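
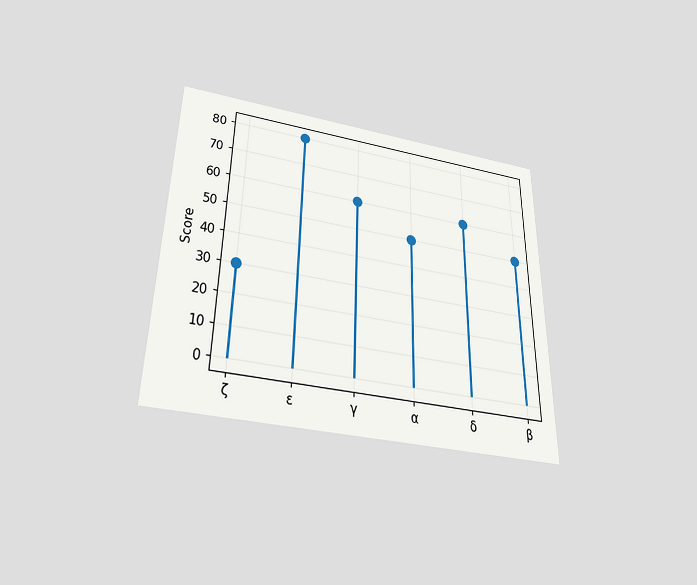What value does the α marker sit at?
The chart is viewed slightly from below. The α marker sits at 50.

50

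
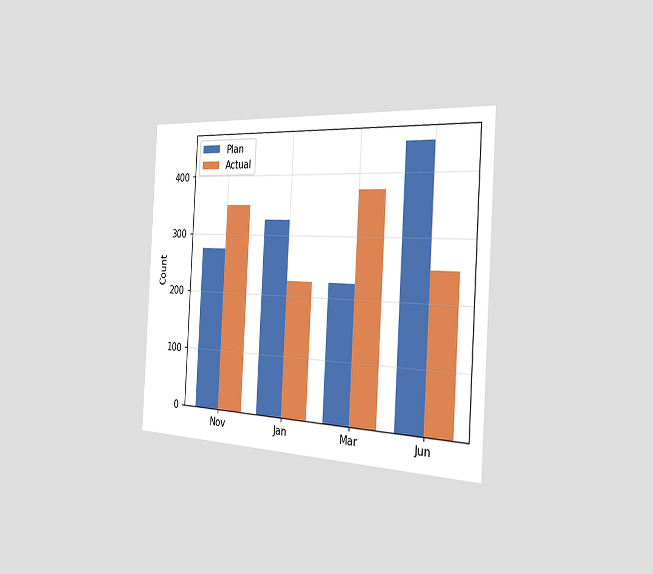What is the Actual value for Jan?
The chart is tilted about 3° clockwise and viewed slightly from the right. The Actual bar at Jan reaches 225 on the y-axis.

225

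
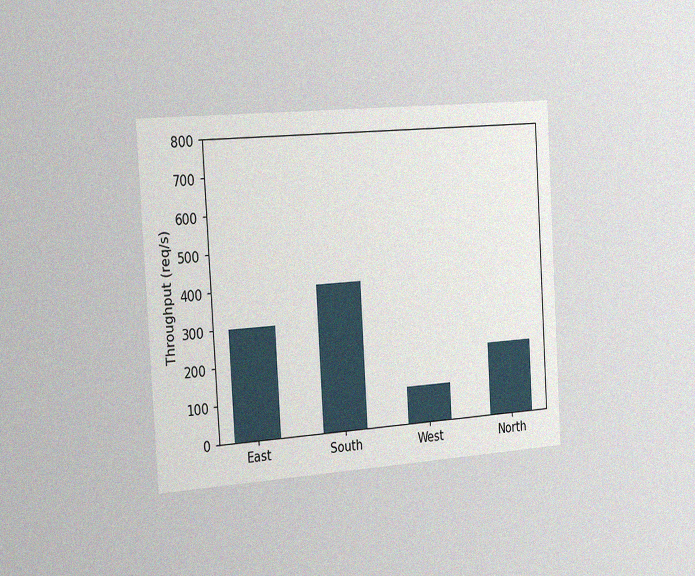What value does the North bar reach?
200req/s

The chart is tilted about 3° counter-clockwise and viewed slightly from the left, with some photo noise. Reading along the chart's y-axis, the North bar reaches 200req/s.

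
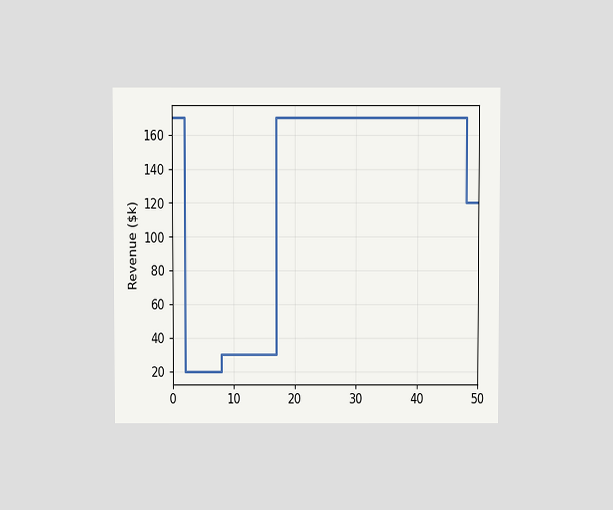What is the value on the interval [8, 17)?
$30k

The chart is viewed slightly from above. On [8, 17) the step sits at $30k.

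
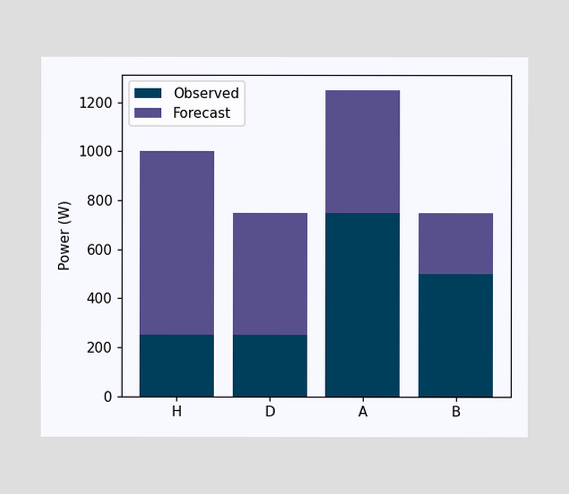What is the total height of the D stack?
The D stack's top reaches 750W on the y-axis.

750W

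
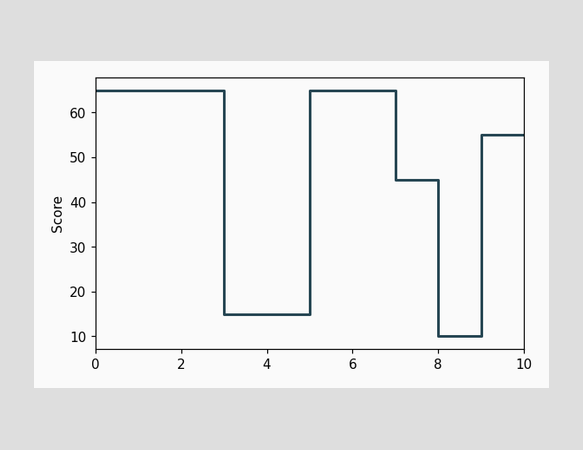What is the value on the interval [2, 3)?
On [2, 3) the step sits at 65.

65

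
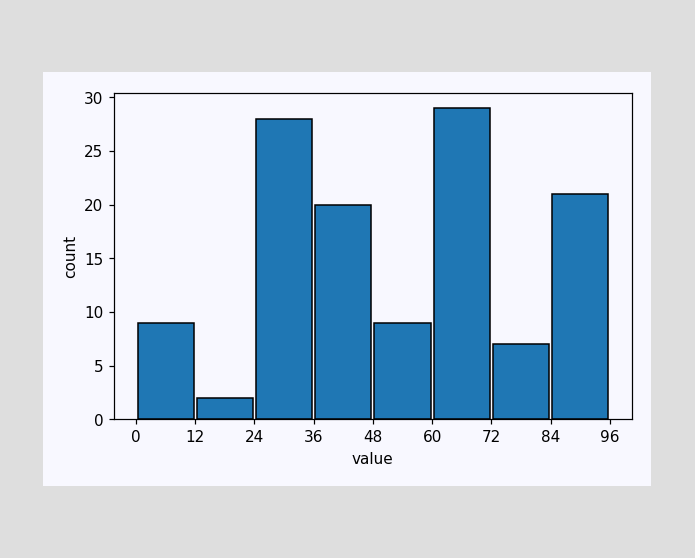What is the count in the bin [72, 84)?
The [72, 84) bin has height 7.

7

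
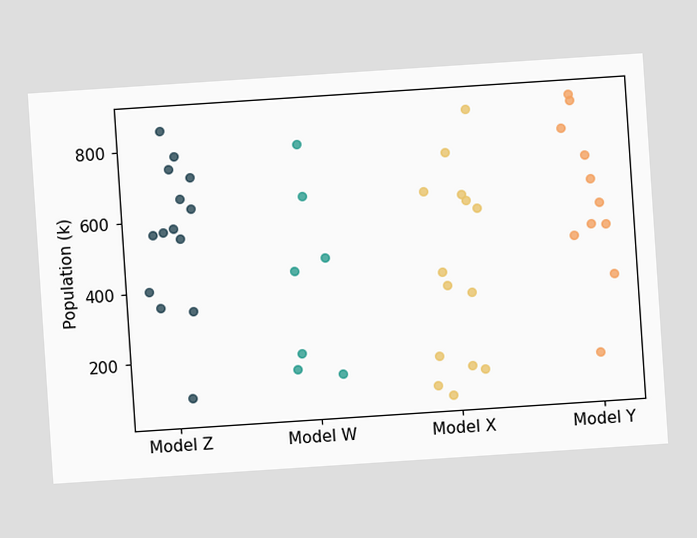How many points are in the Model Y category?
11

The chart is tilted about 4° counter-clockwise. Counting the markers in the Model Y column gives 11.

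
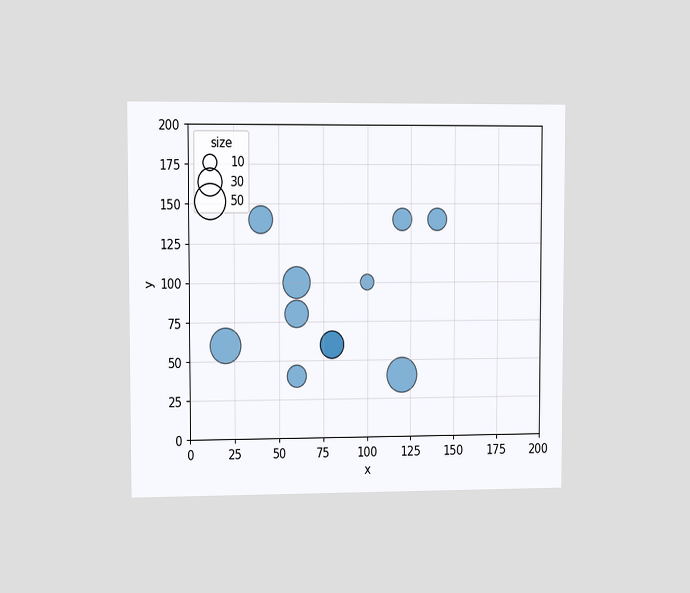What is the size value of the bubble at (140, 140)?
20

The chart is viewed slightly from the left. Matching the bubble at (140, 140) against the size legend gives 20.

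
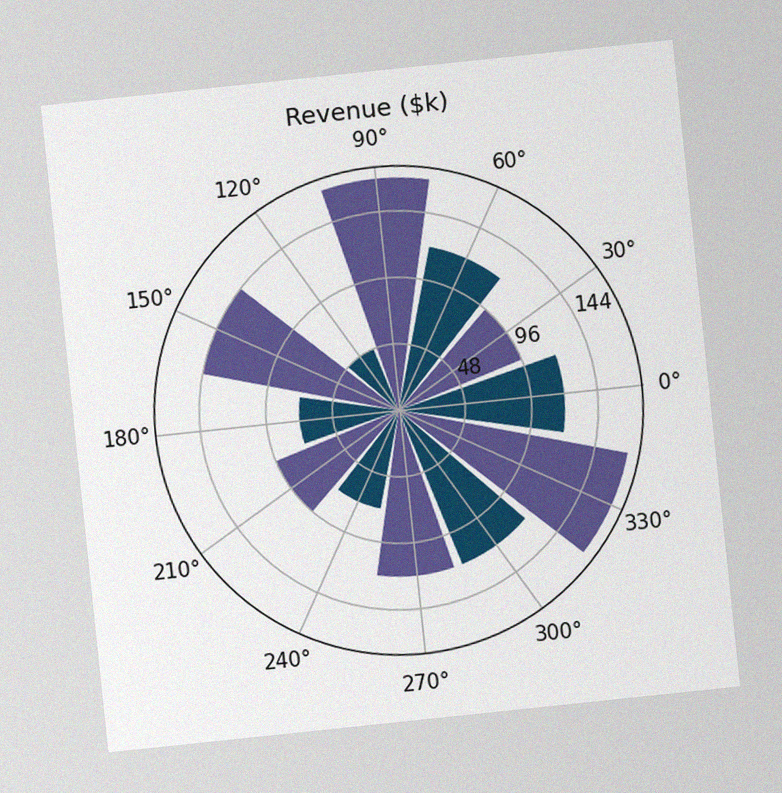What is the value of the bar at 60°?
The chart is tilted about 6° counter-clockwise, with some photo noise. The bar at 60° reaches $120k on the radial axis.

$120k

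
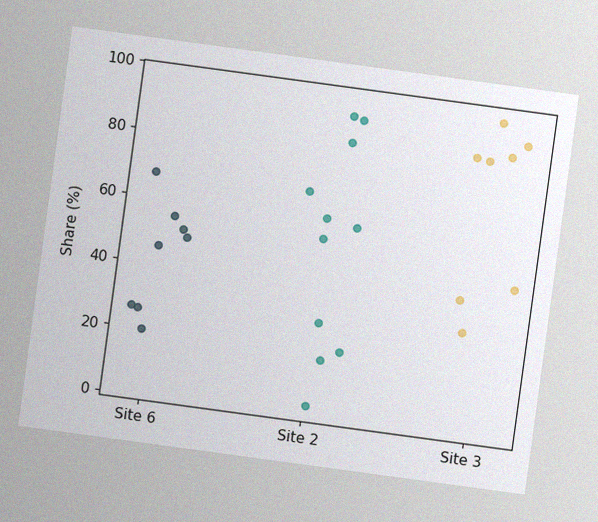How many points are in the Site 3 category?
8

The chart is tilted about 8° clockwise, with some photo noise. Counting the markers in the Site 3 column gives 8.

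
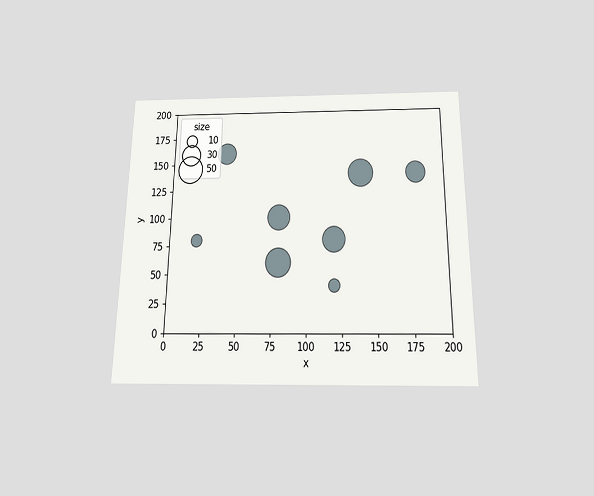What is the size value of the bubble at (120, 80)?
40

The chart is viewed slightly from below. Matching the bubble at (120, 80) against the size legend gives 40.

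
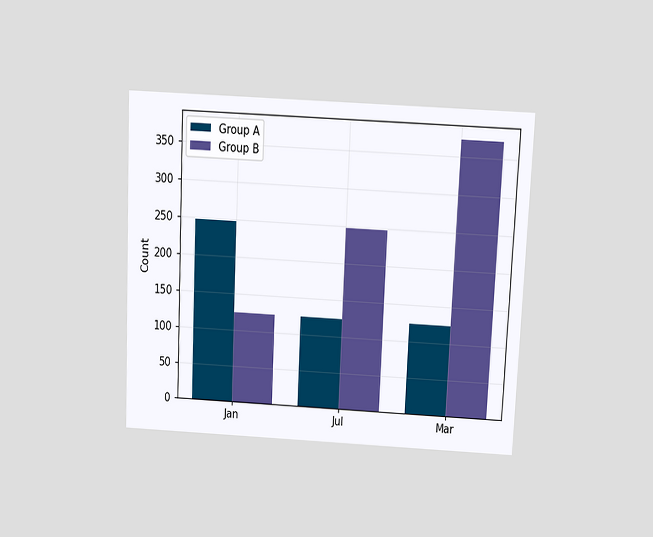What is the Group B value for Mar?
372

The chart is tilted about 3° clockwise and viewed slightly from above. The Group B bar at Mar reaches 372 on the y-axis.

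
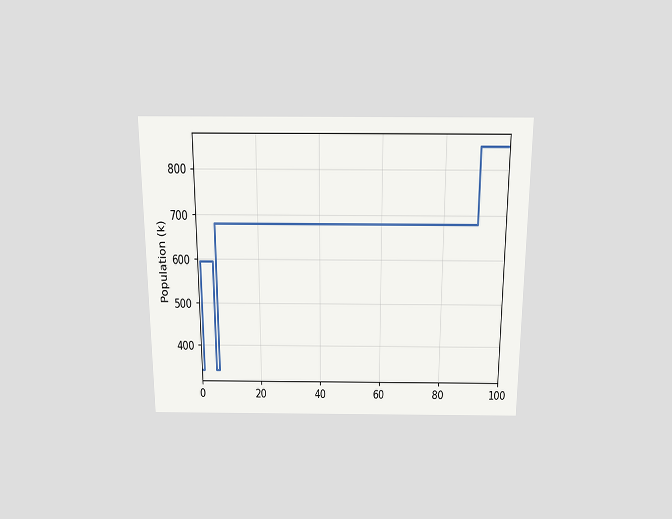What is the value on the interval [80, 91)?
The chart is viewed slightly from above. On [80, 91) the step sits at 680k.

680k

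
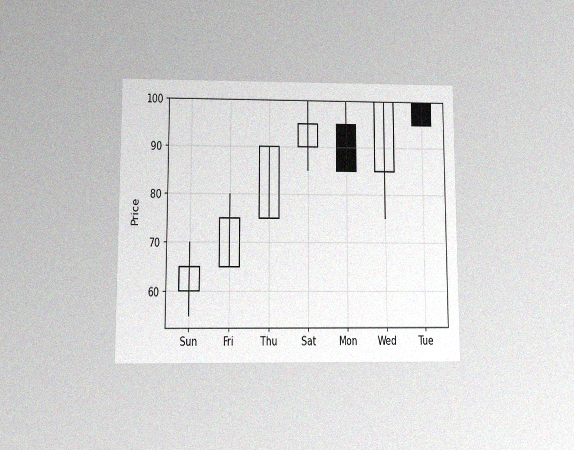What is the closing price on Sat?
The chart is viewed at a slight angle, with some photo noise. The Sat candle closes at 95.

95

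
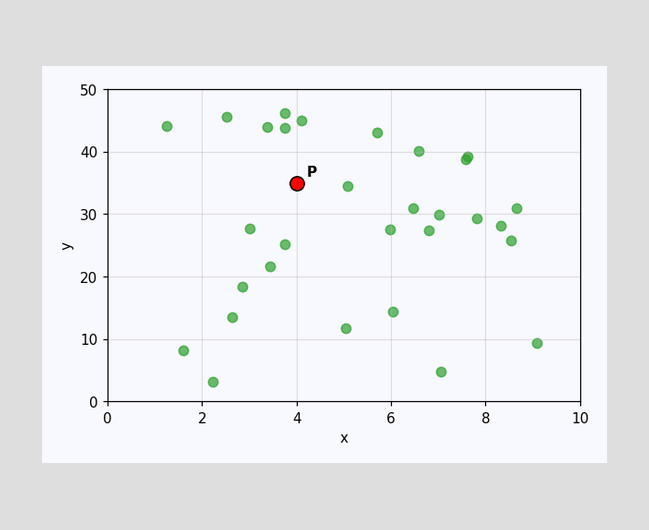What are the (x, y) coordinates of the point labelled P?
(4, 35)

Following the gridlines from P to each axis, P sits at (4, 35).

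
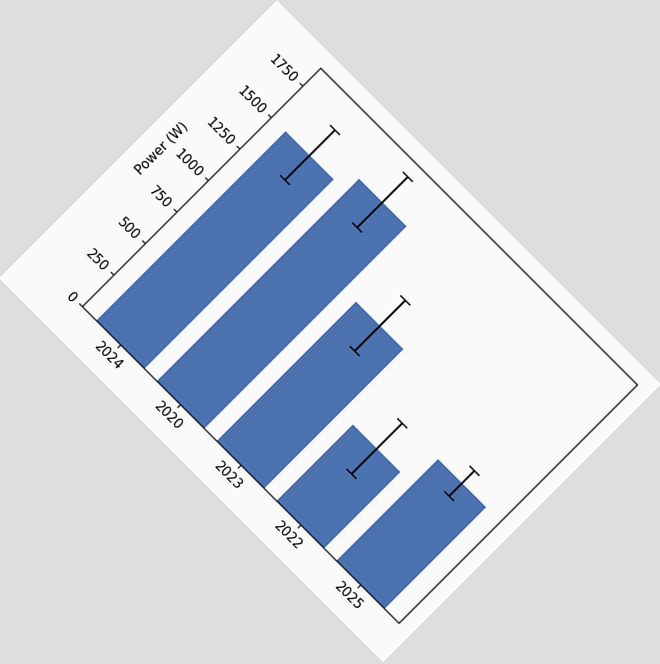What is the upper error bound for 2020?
1800W

The chart is tilted about 45° clockwise. The 2020 bar's upper whisker reaches 1800W.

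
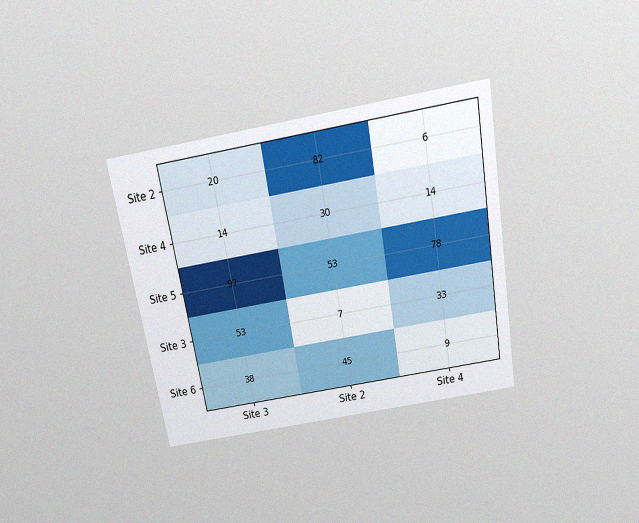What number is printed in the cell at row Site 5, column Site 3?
The chart is tilted about 10° counter-clockwise and viewed slightly from above, with some photo noise. The (Site 5, Site 3) cell reads 97.

97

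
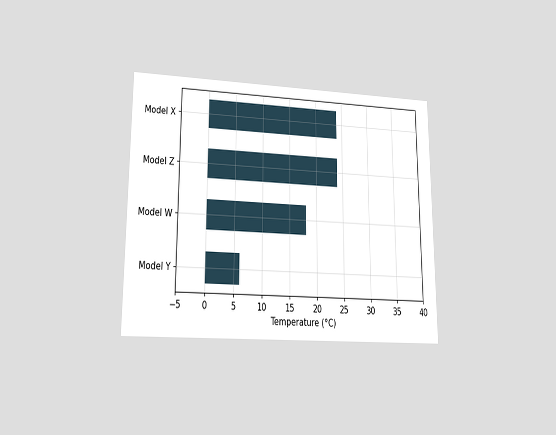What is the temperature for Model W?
The chart is viewed at a slight angle. Reading along the chart's x-axis, the Model W bar reaches 18°C.

18°C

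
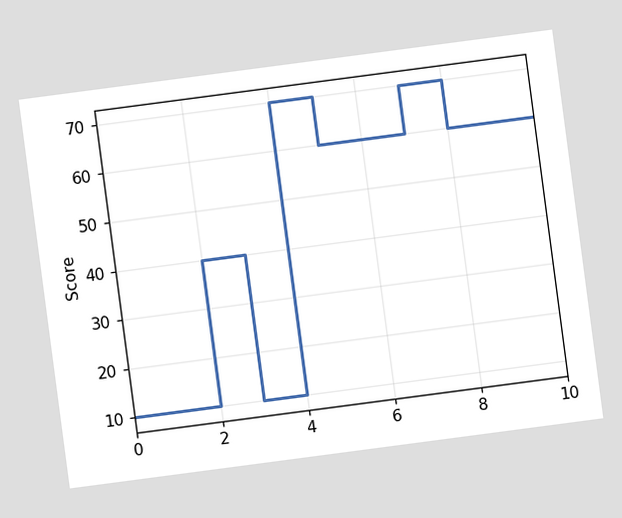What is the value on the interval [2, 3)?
40

The chart is tilted about 7° counter-clockwise. On [2, 3) the step sits at 40.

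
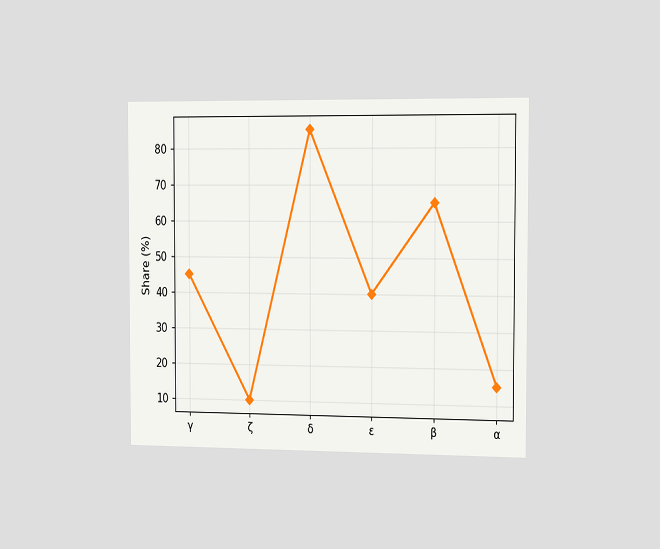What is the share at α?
The chart is viewed slightly from the right. At α, the line is at 15%.

15%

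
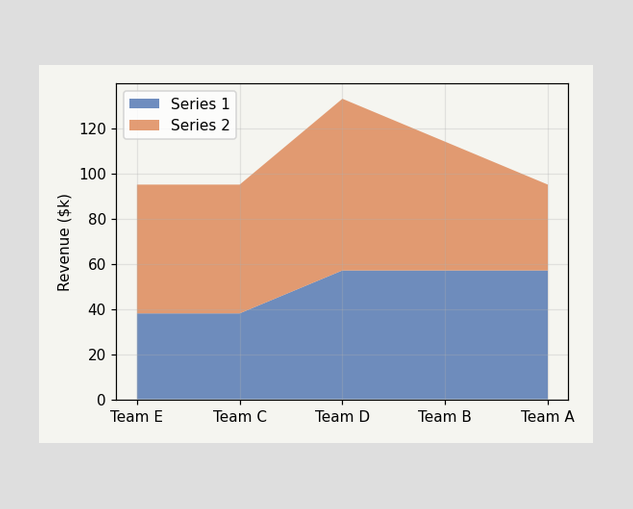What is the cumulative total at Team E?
$95k

The stacked total at Team E reaches $95k.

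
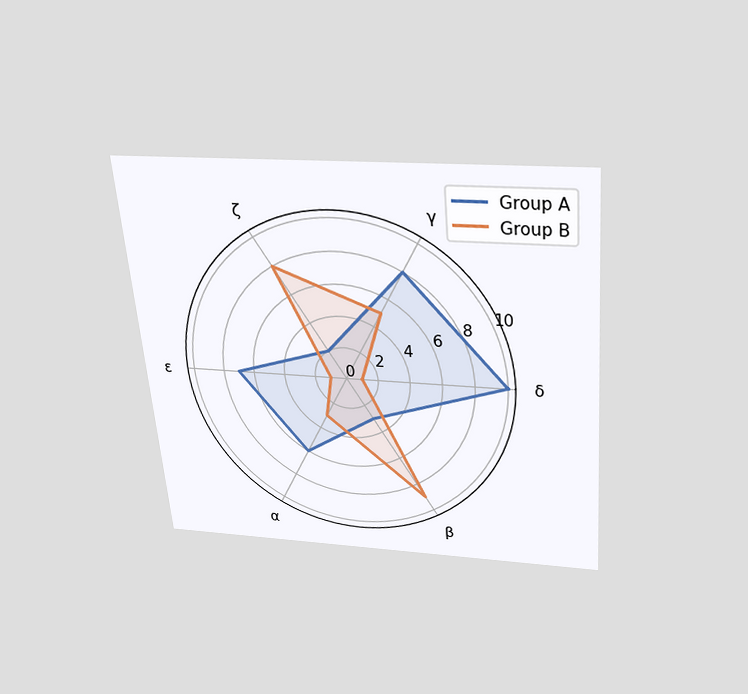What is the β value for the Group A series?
3

The chart is tilted about 5° counter-clockwise and viewed slightly from above. On the β axis, Group A reaches 3.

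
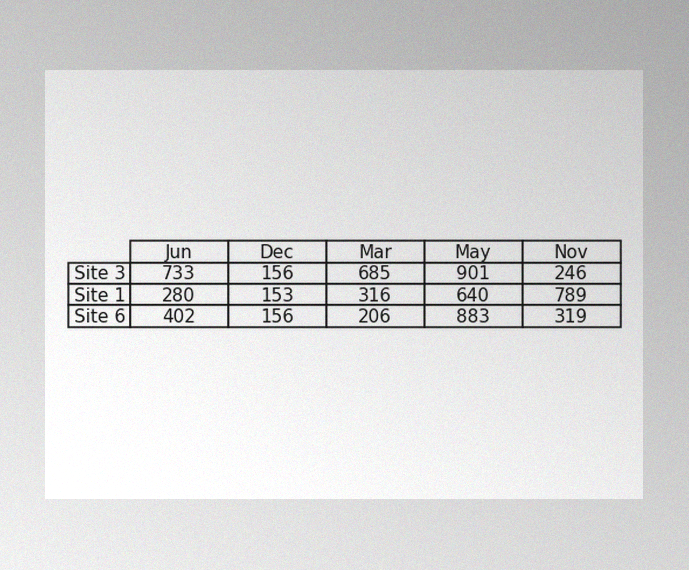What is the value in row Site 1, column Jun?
280

The image has some photo noise and uneven lighting. The (Site 1, Jun) cell reads 280.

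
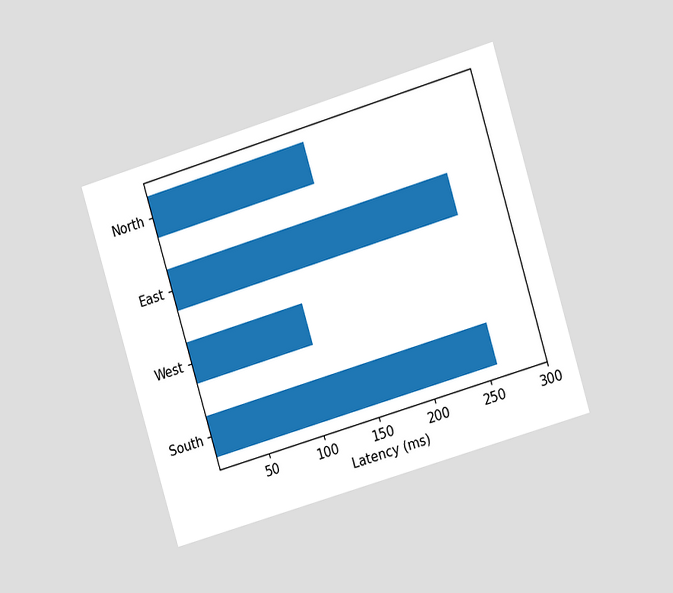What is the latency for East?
259ms

The chart is tilted about 17° counter-clockwise and viewed slightly from the right. Reading along the chart's x-axis, the East bar reaches 259ms.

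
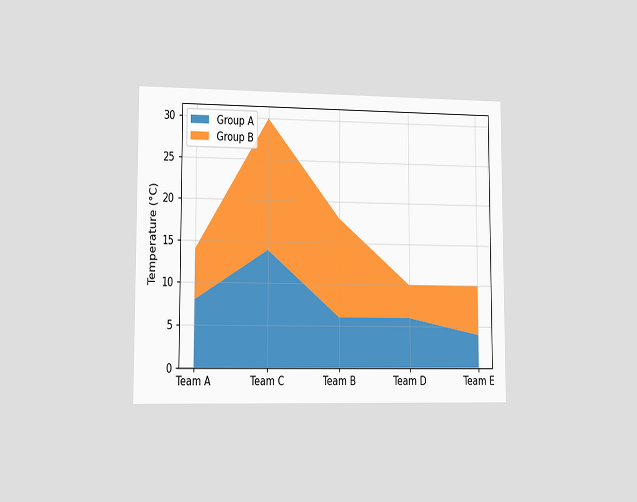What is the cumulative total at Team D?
10°C

The chart is viewed slightly from the left. The stacked total at Team D reaches 10°C.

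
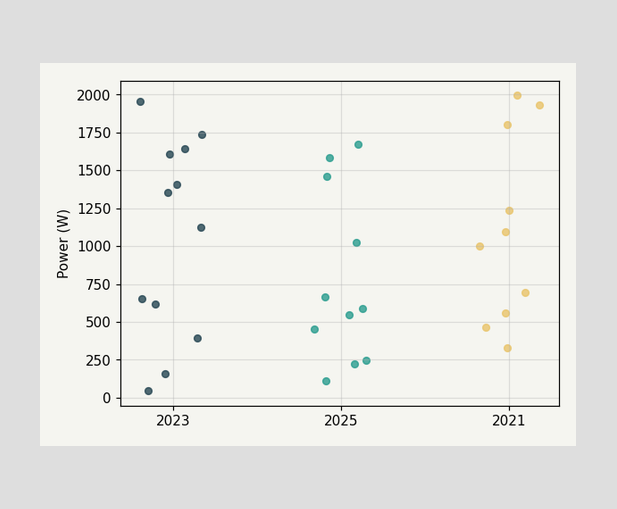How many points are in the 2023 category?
Counting the markers in the 2023 column gives 12.

12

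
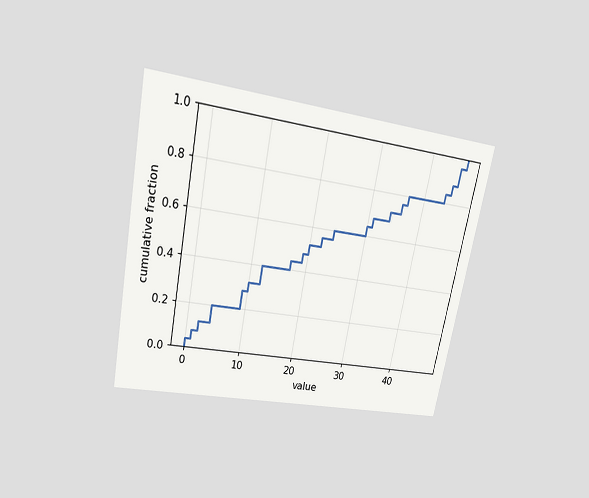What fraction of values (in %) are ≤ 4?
The chart is tilted about 11° clockwise and viewed slightly from above. At x=4 the ECDF step is at 20%.

20%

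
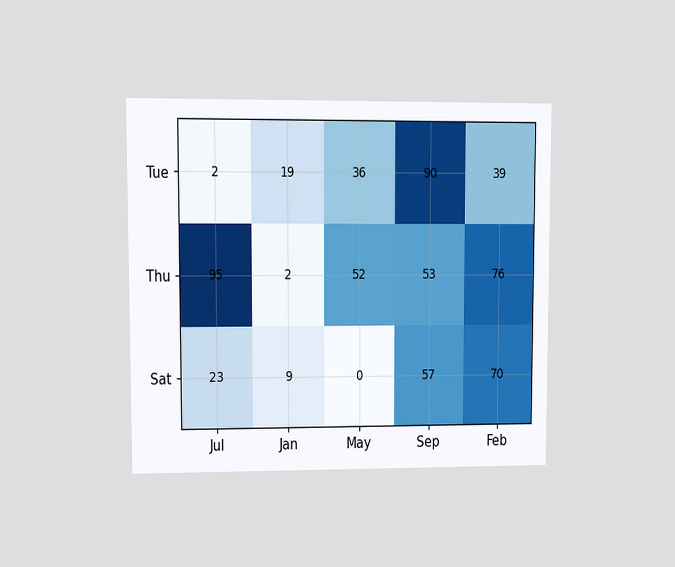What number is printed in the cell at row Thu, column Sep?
The chart is viewed at a slight angle. The (Thu, Sep) cell reads 53.

53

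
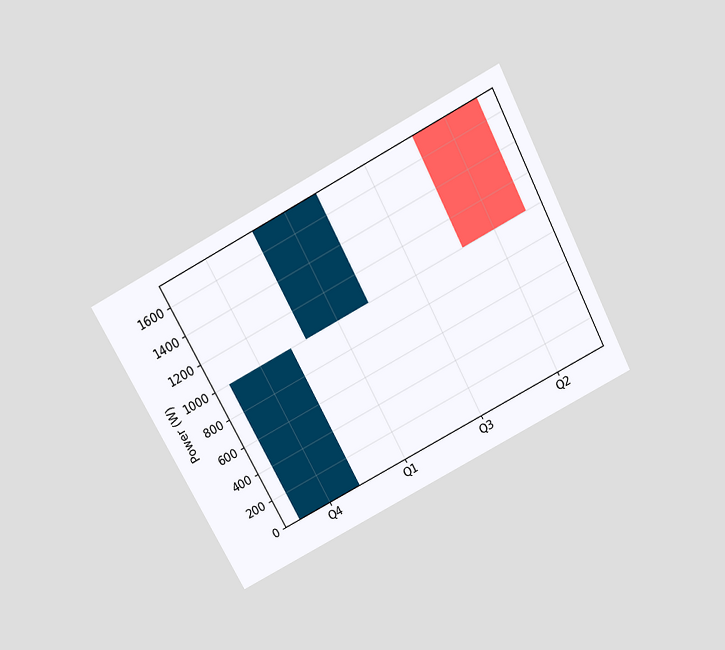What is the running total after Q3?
1750W

The chart is tilted about 28° counter-clockwise and viewed slightly from above. After Q3 the running total reaches 1750W.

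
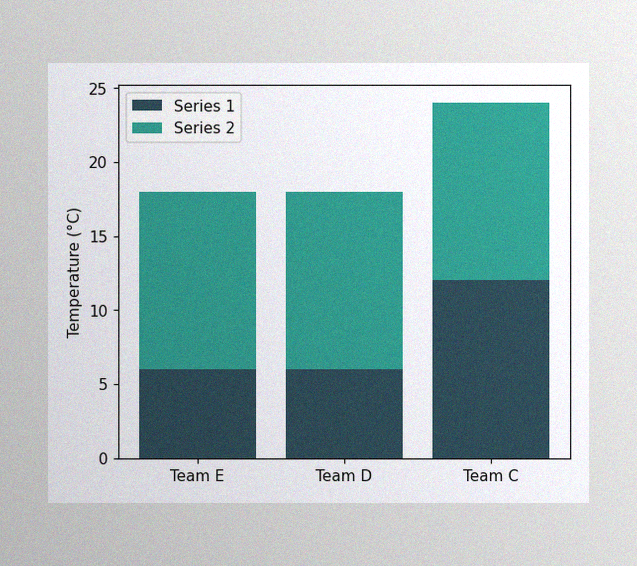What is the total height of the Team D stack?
The image has some photo noise and uneven lighting. The Team D stack's top reaches 18°C on the y-axis.

18°C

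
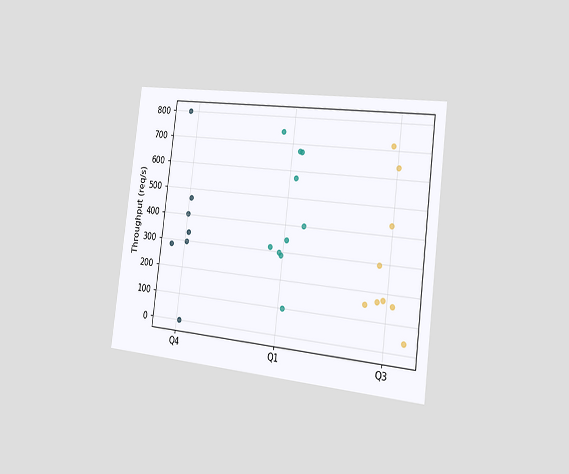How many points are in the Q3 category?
The chart is tilted about 7° clockwise and viewed slightly from the right. Counting the markers in the Q3 column gives 9.

9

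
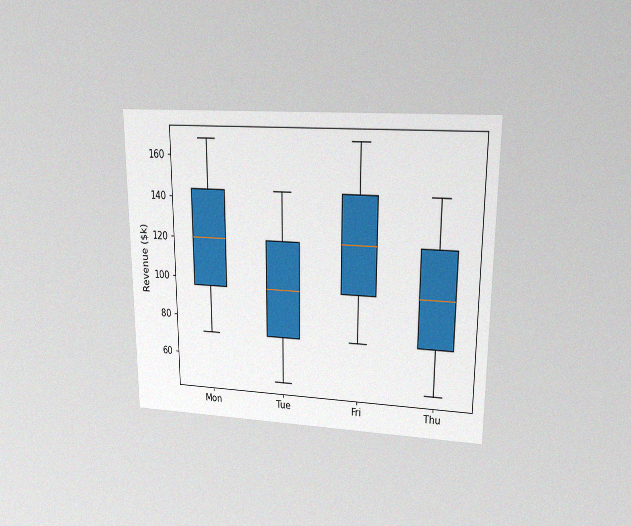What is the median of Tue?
The chart is viewed at a slight angle, with some photo noise. The median line in the Tue box sits at $96k.

$96k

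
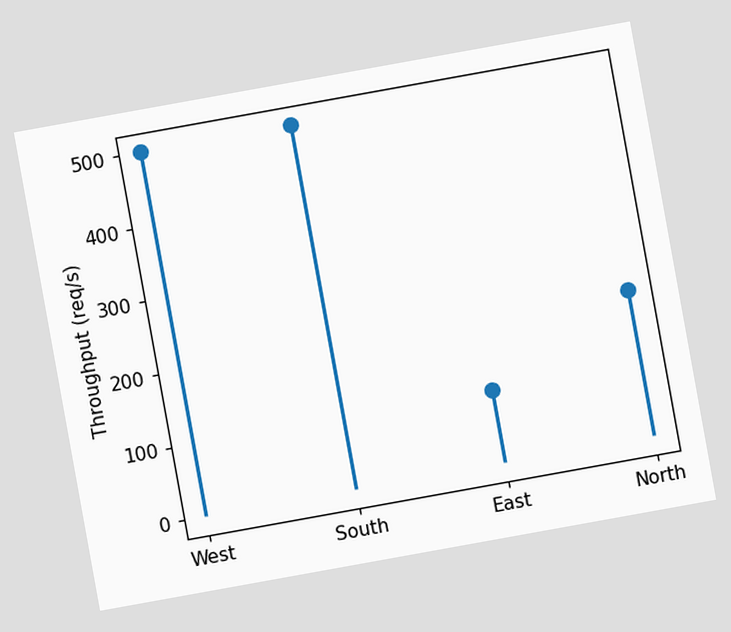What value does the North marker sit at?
200req/s

The chart is tilted about 10° counter-clockwise. The North marker sits at 200req/s.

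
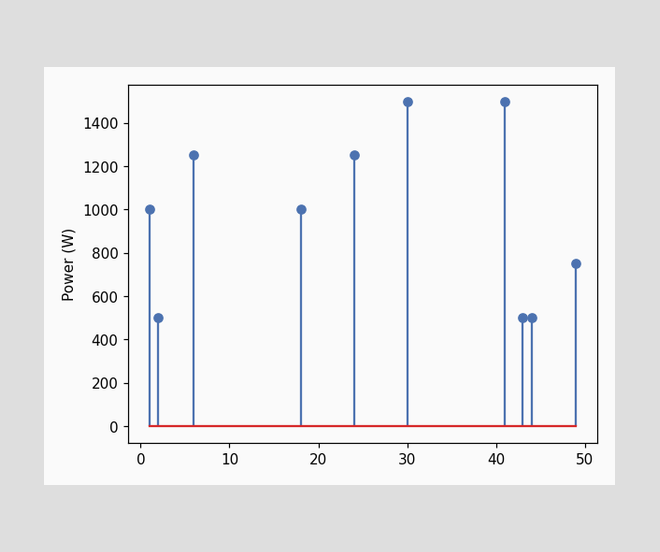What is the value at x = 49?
750W

The stem at x=49 reaches 750W.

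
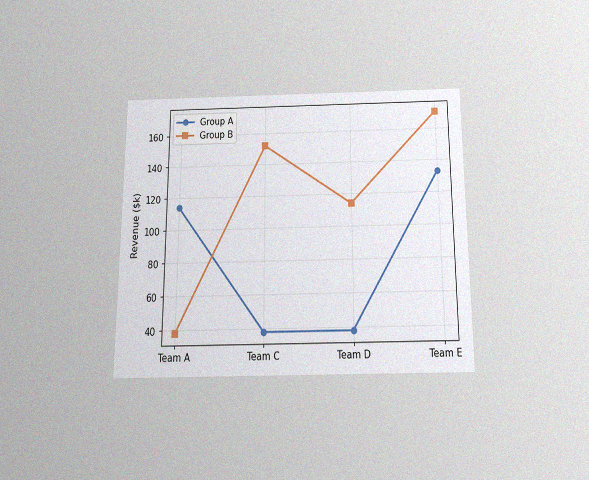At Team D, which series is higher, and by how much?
The chart is viewed slightly from below, with some photo noise. At Team D, Group B sits above the other line by $76k.

Group B, by $76k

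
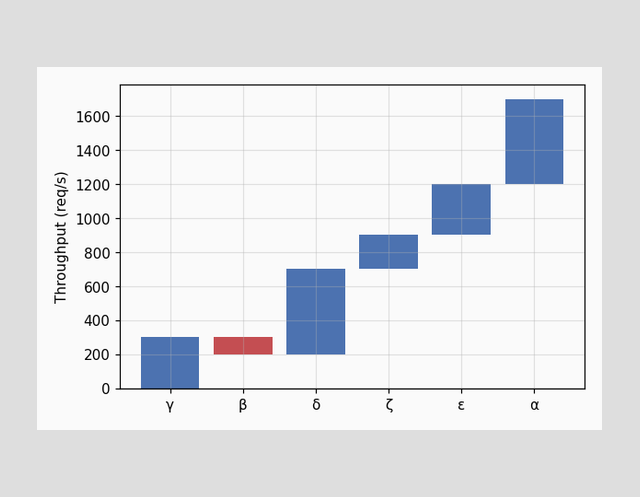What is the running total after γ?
300req/s

After γ the running total reaches 300req/s.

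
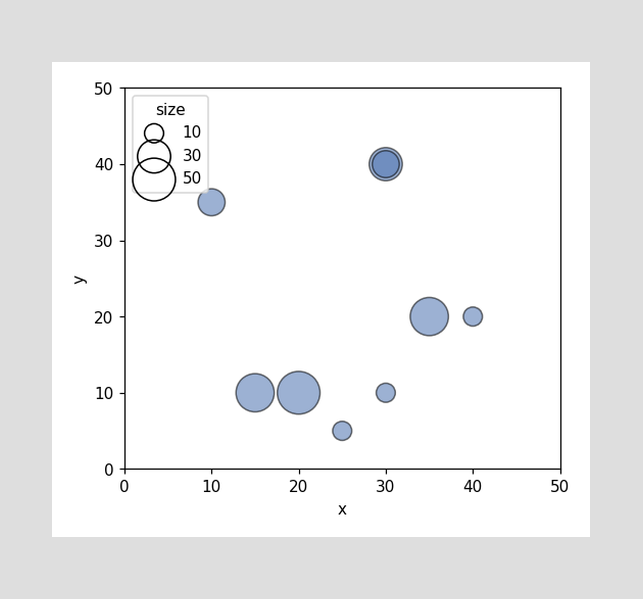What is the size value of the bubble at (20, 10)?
50

Matching the bubble at (20, 10) against the size legend gives 50.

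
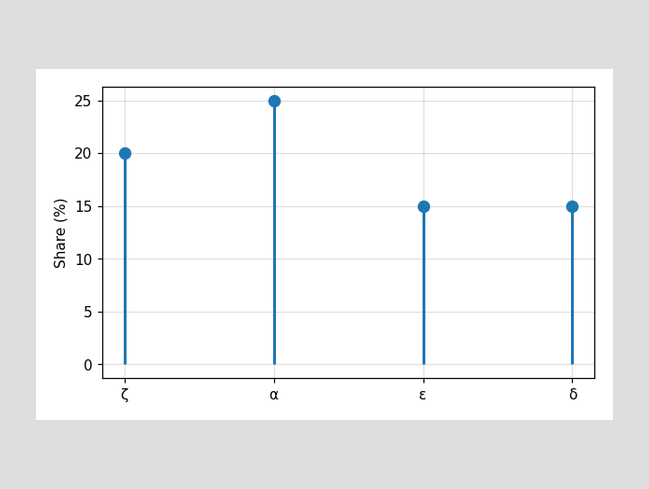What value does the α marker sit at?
25%

The α marker sits at 25%.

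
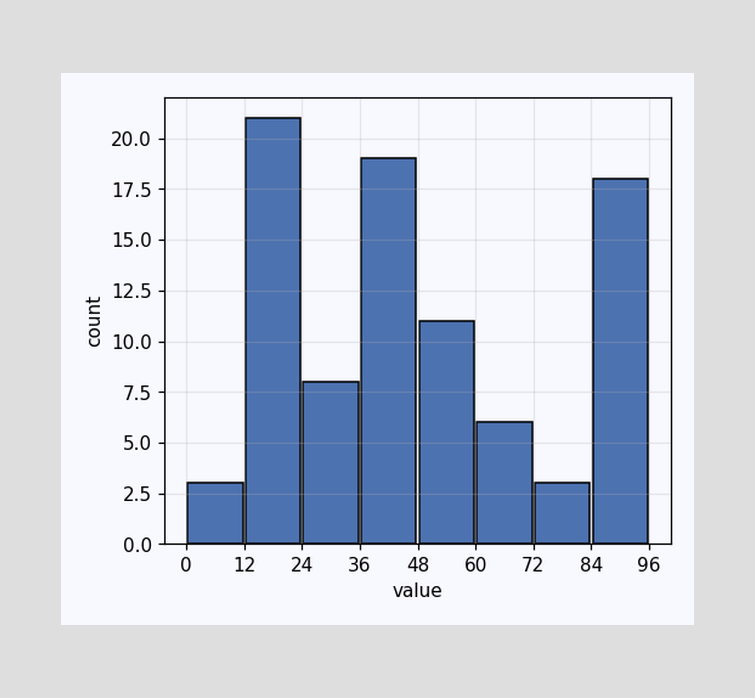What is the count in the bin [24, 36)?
The [24, 36) bin has height 8.

8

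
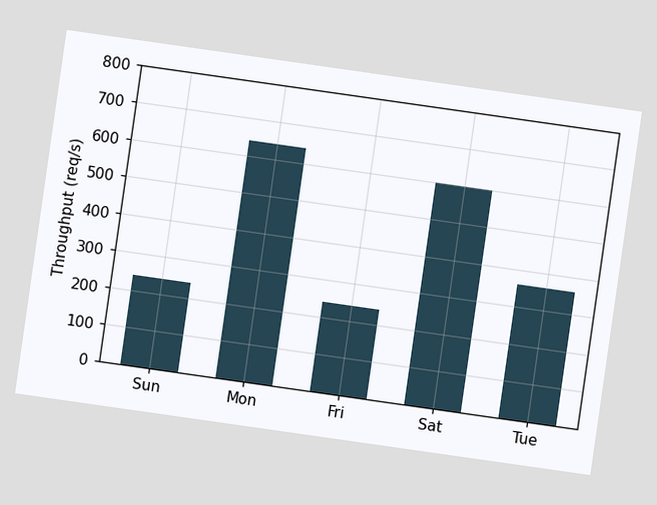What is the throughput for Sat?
600req/s

The chart is tilted about 8° clockwise. Reading along the chart's y-axis, the Sat bar reaches 600req/s.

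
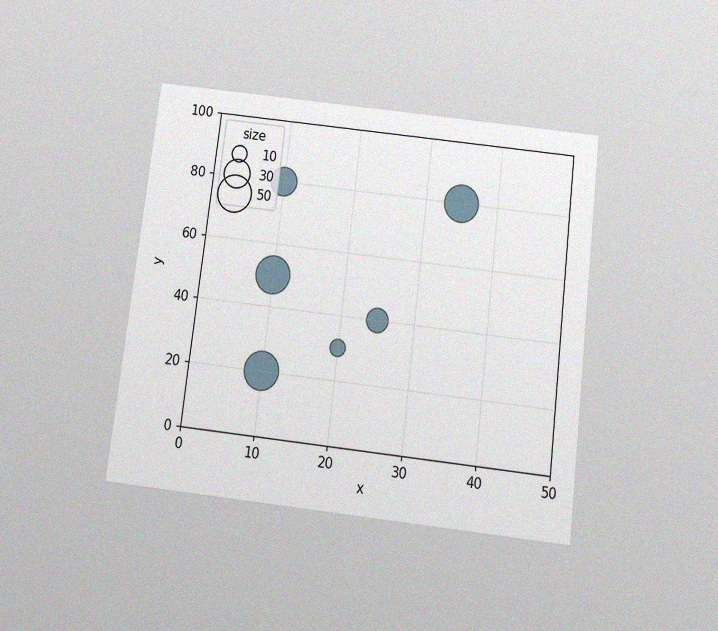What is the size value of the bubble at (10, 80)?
The chart is tilted about 7° clockwise and viewed slightly from below, with some photo noise. Matching the bubble at (10, 80) against the size legend gives 30.

30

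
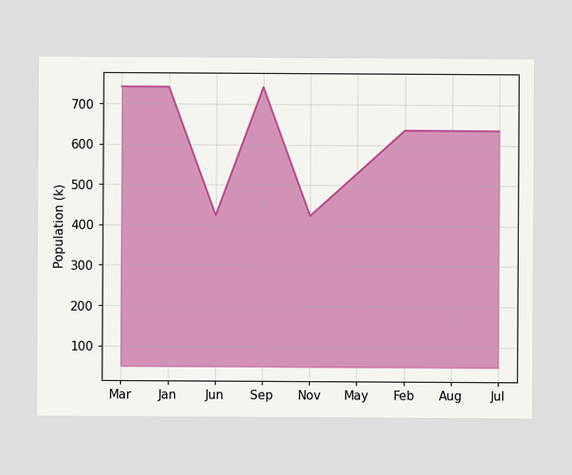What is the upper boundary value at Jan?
742k

At Jan the upper boundary is at 742k.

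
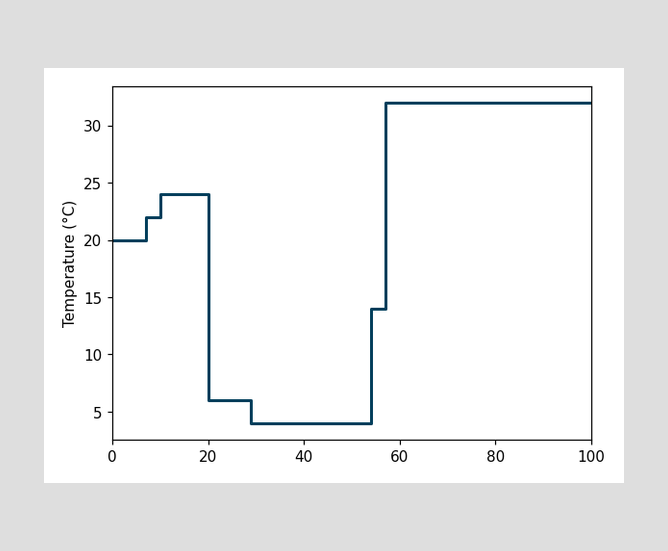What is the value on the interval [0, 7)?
20°C

On [0, 7) the step sits at 20°C.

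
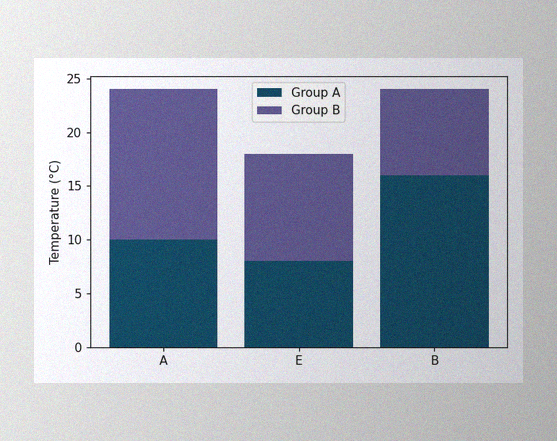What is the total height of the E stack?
The image has some photo noise and uneven lighting. The E stack's top reaches 18°C on the y-axis.

18°C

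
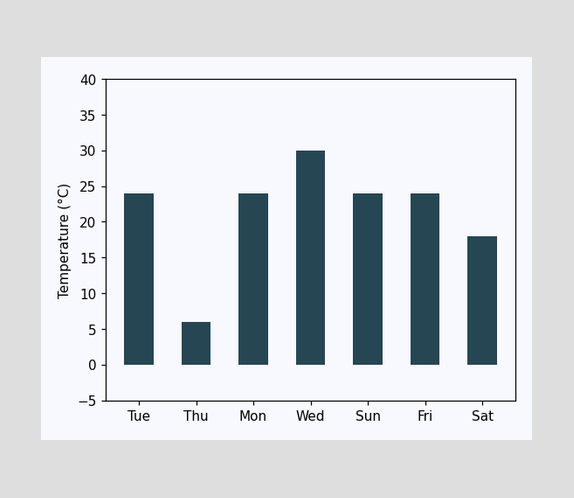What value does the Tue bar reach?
24°C

Reading along the chart's y-axis, the Tue bar reaches 24°C.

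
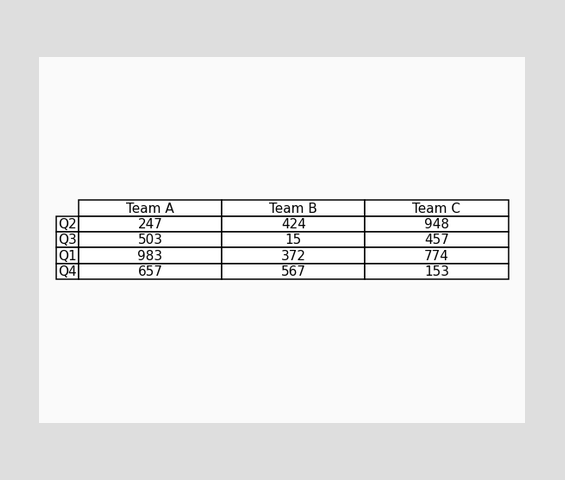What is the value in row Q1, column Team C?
The (Q1, Team C) cell reads 774.

774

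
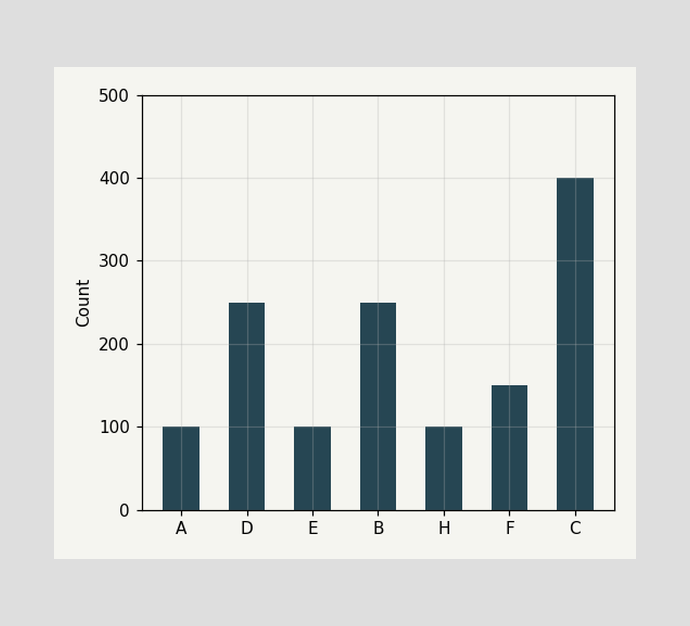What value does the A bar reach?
100

Reading along the chart's y-axis, the A bar reaches 100.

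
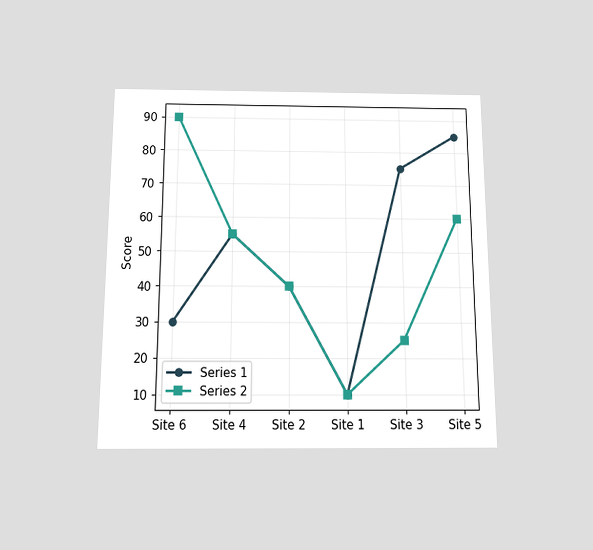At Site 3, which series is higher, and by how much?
The chart is viewed slightly from below. At Site 3, Series 1 sits above the other line by 50.

Series 1, by 50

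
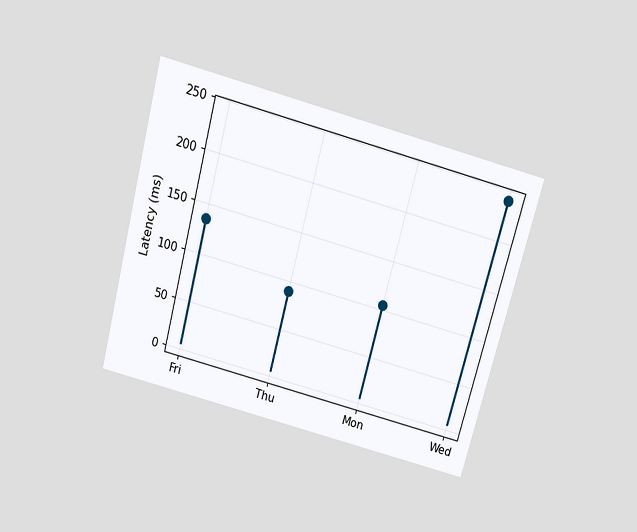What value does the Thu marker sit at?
90ms

The chart is tilted about 15° clockwise and viewed slightly from above. The Thu marker sits at 90ms.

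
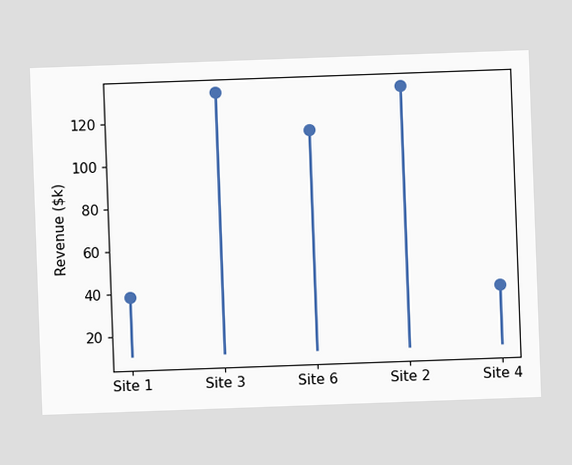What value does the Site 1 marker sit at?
The chart is tilted about 2° counter-clockwise. The Site 1 marker sits at $38k.

$38k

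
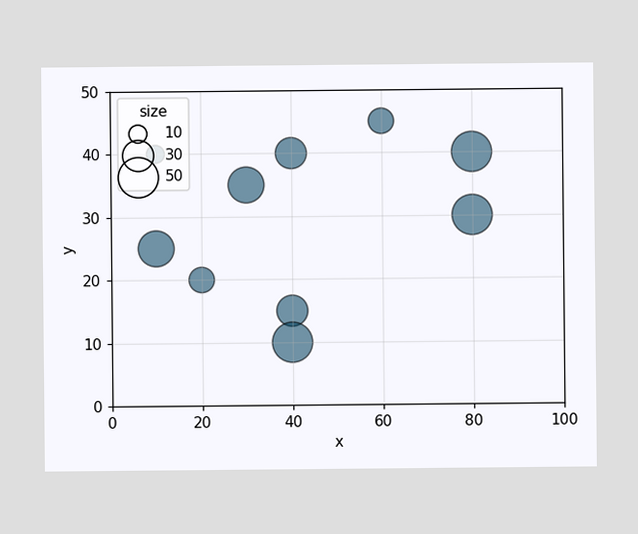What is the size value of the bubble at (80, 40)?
Matching the bubble at (80, 40) against the size legend gives 50.

50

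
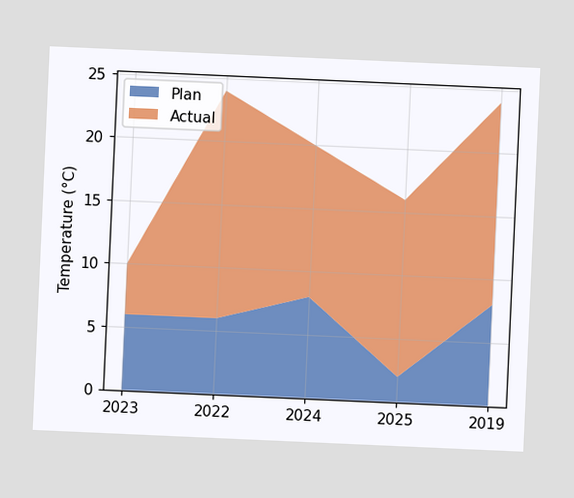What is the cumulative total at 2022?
24°C

The chart is tilted about 3° clockwise. The stacked total at 2022 reaches 24°C.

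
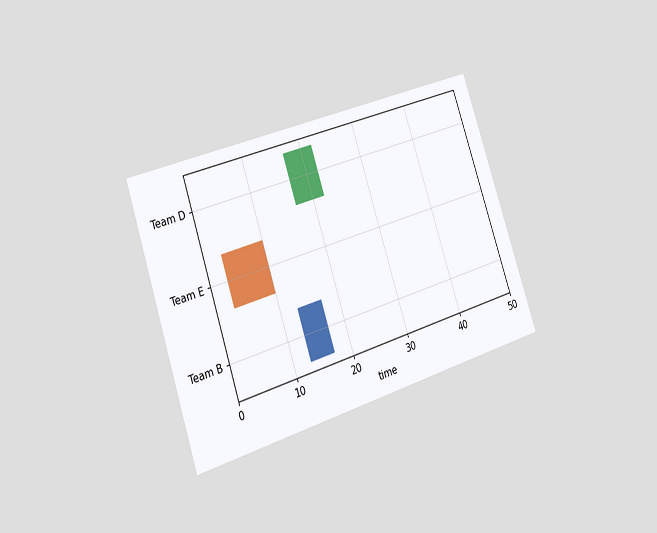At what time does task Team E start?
3

The chart is tilted about 19° counter-clockwise and viewed slightly from the left. The Team E bar begins at t=3.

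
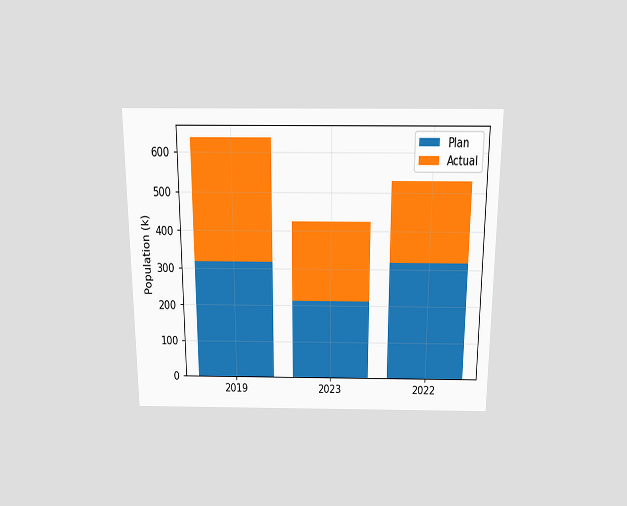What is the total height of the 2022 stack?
530k

The chart is viewed slightly from above. The 2022 stack's top reaches 530k on the y-axis.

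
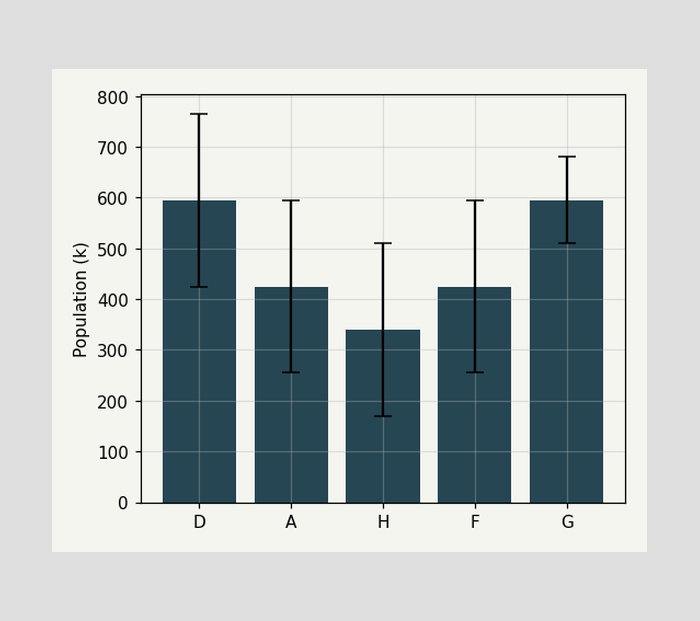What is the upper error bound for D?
765k

The D bar's upper whisker reaches 765k.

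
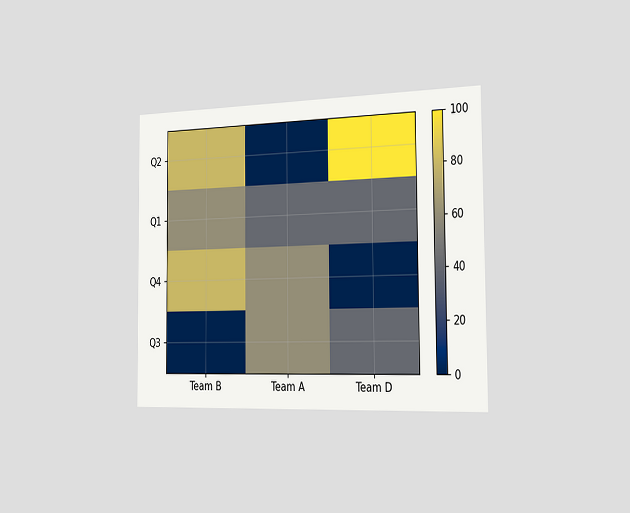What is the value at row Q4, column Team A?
60

The chart is viewed slightly from the right. Matching cell (Q4, Team A) against the colorbar gives 60.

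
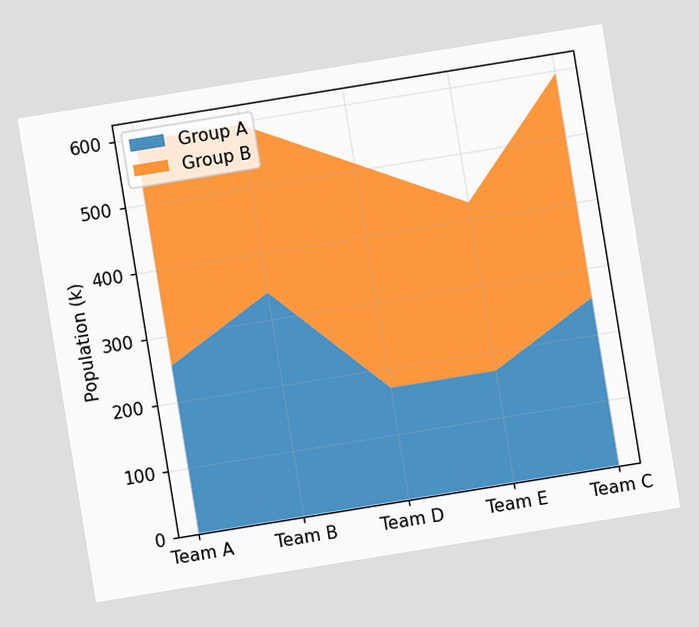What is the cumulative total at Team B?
The chart is tilted about 9° counter-clockwise. The stacked total at Team B reaches 595k.

595k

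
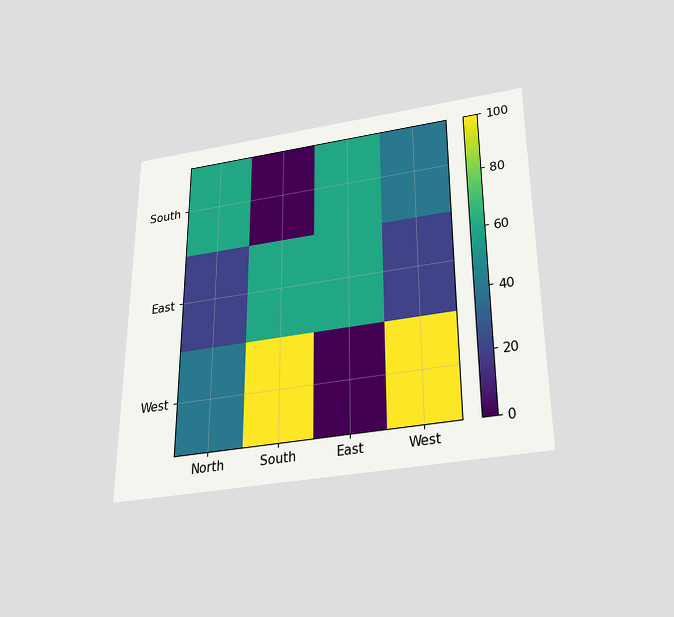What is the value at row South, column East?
60

The chart is viewed slightly from below. Matching cell (South, East) against the colorbar gives 60.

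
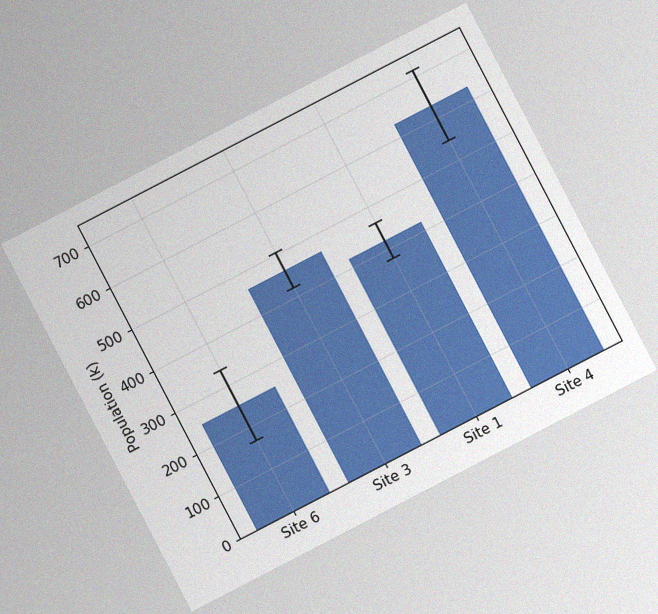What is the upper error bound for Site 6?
The chart is tilted about 27° counter-clockwise, with some photo noise. The Site 6 bar's upper whisker reaches 336k.

336k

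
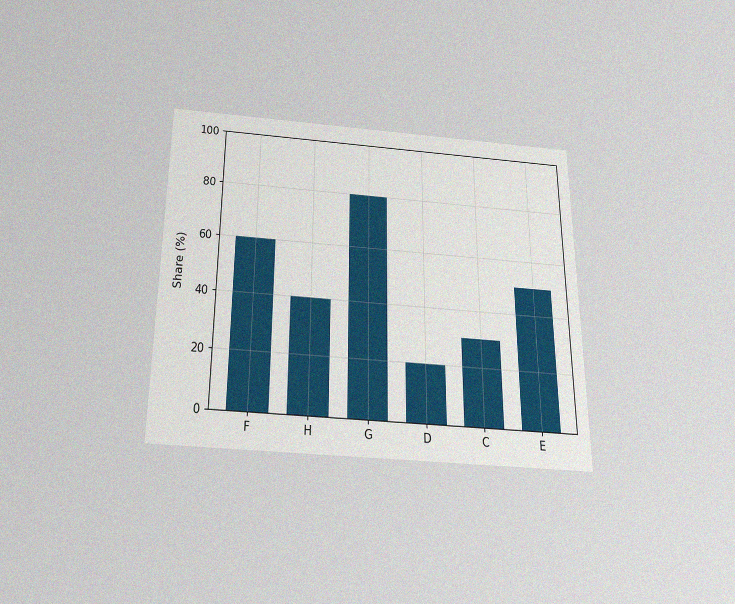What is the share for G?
80%

The chart is viewed slightly from below, with some photo noise. Reading along the chart's y-axis, the G bar reaches 80%.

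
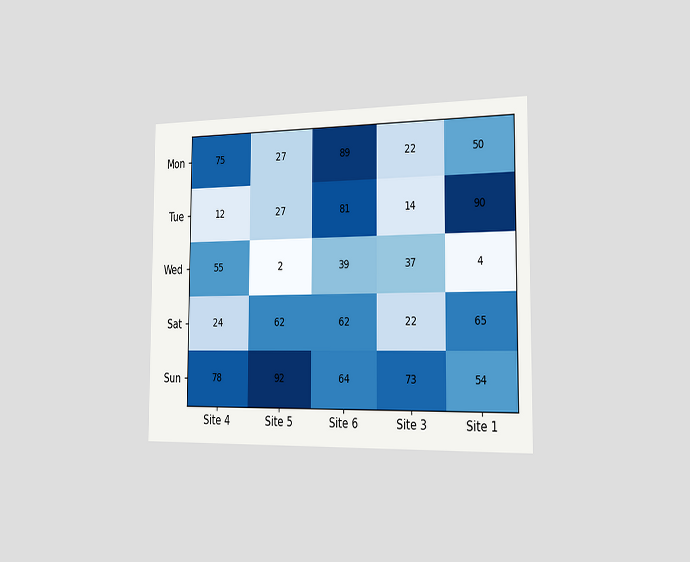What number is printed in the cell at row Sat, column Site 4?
24

The chart is viewed slightly from the right. The (Sat, Site 4) cell reads 24.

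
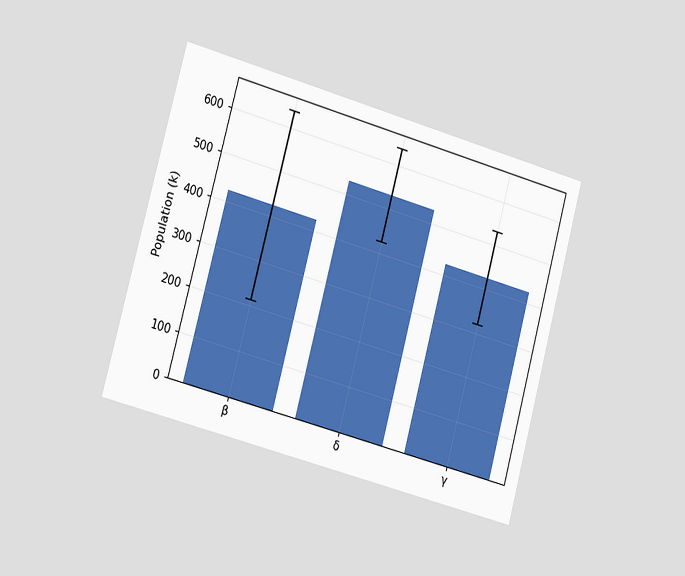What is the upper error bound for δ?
636k

The chart is tilted about 15° clockwise and viewed slightly from the left. The δ bar's upper whisker reaches 636k.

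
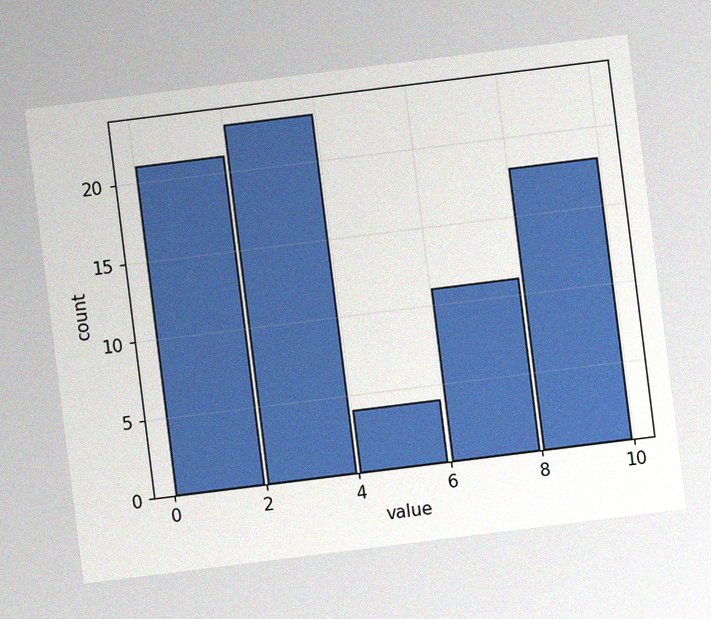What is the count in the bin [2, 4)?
The chart is tilted about 7° counter-clockwise, with some photo noise. The [2, 4) bin has height 23.

23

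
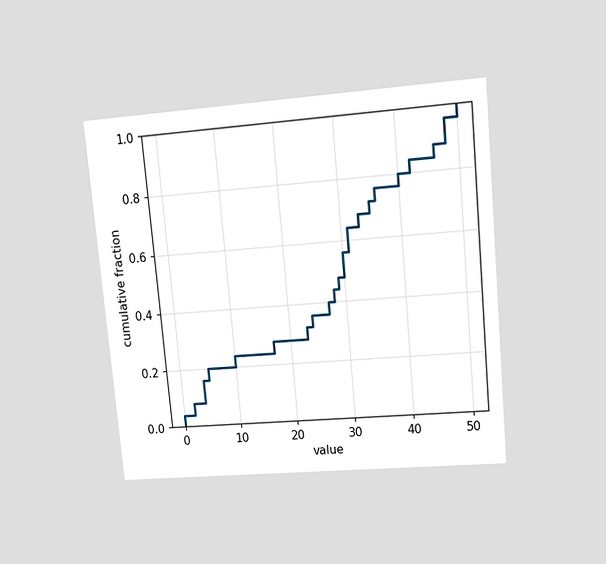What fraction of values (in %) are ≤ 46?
The chart is tilted about 5° counter-clockwise and viewed at a slight angle. At x=46 the ECDF step is at 88%.

88%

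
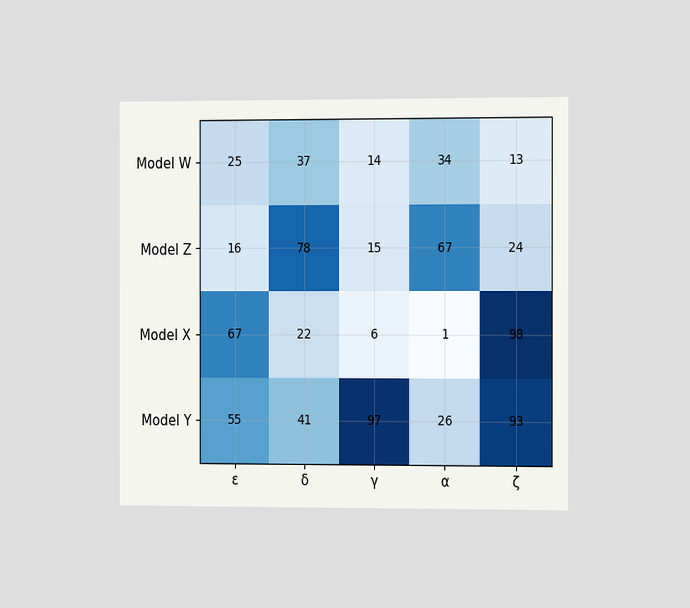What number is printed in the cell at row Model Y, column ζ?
The chart is viewed slightly from the right. The (Model Y, ζ) cell reads 93.

93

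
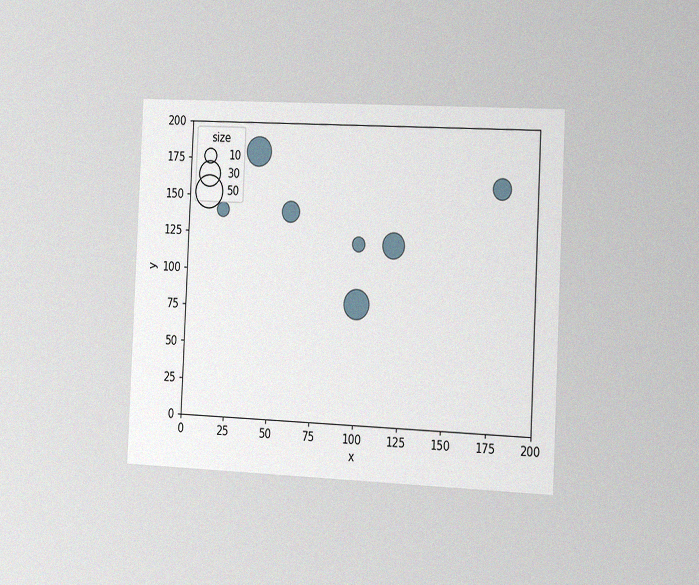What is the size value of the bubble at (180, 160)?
20

The chart is tilted about 3° clockwise and viewed slightly from the right, with some photo noise. Matching the bubble at (180, 160) against the size legend gives 20.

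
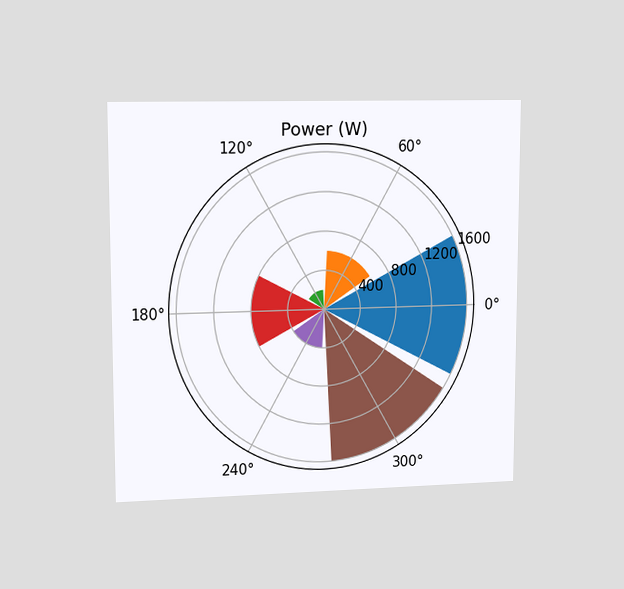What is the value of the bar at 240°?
The chart is viewed at a slight angle. The bar at 240° reaches 400W on the radial axis.

400W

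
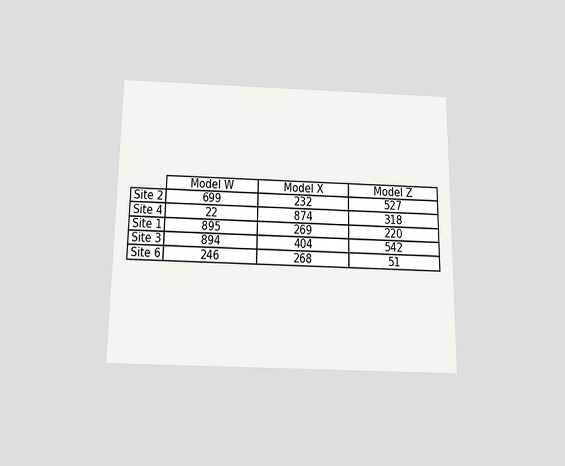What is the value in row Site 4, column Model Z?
318

The chart is viewed slightly from below. The (Site 4, Model Z) cell reads 318.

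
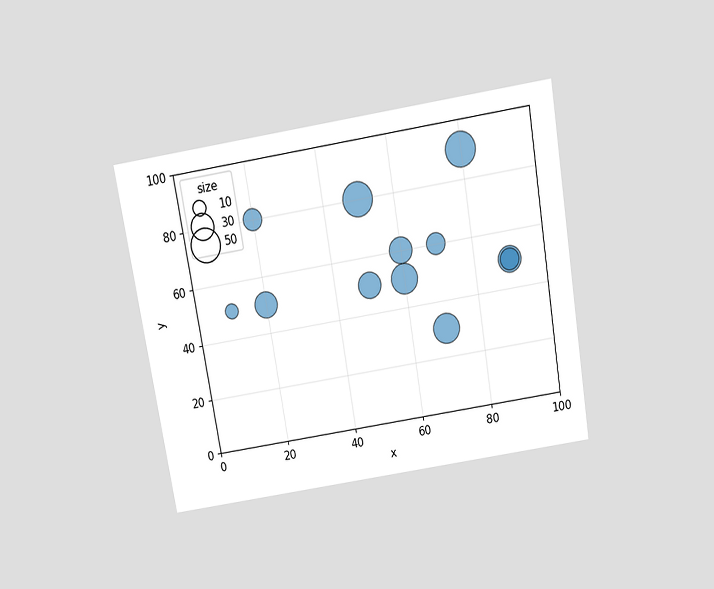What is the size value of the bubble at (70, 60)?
20

The chart is tilted about 10° counter-clockwise and viewed slightly from above. Matching the bubble at (70, 60) against the size legend gives 20.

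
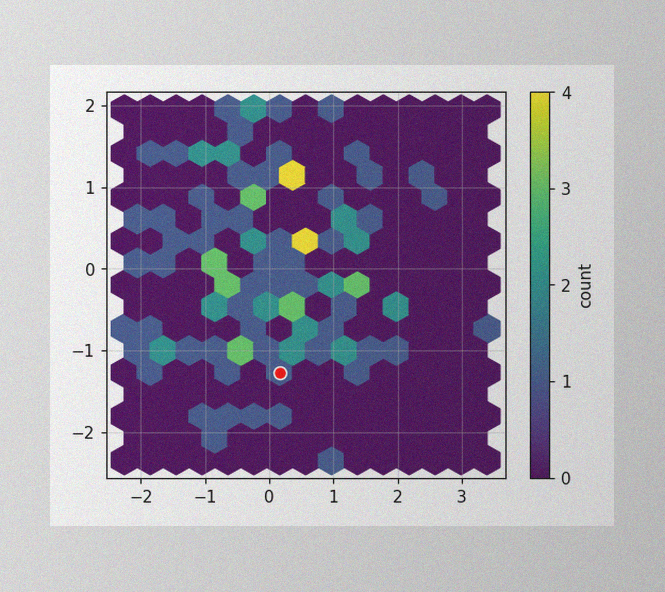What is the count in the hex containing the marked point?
1

The image has some photo noise and uneven lighting. The marked hex reads 1 on the colorbar.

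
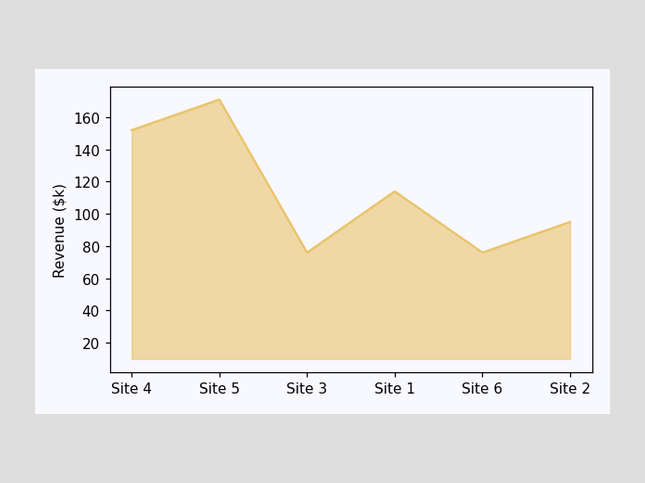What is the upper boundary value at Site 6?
At Site 6 the upper boundary is at $76k.

$76k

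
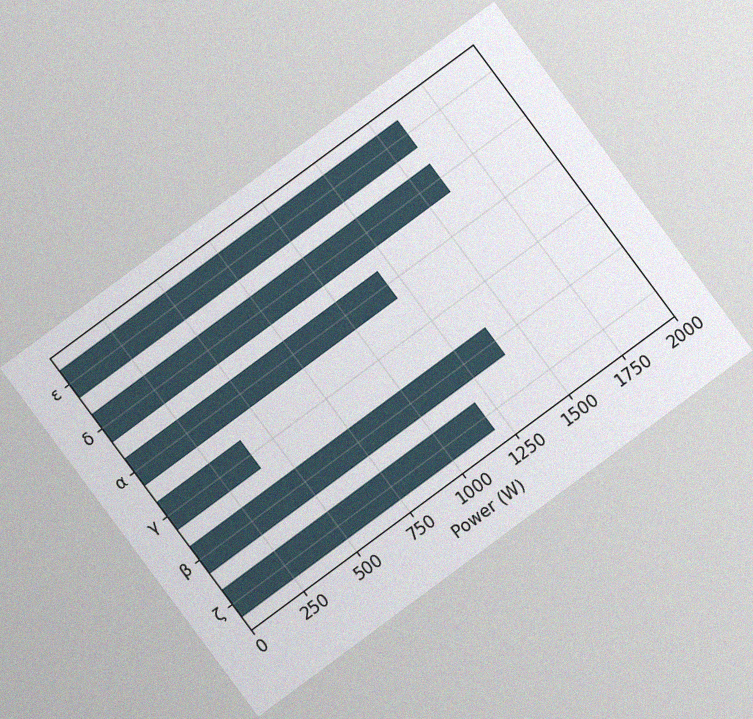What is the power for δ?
The chart is tilted about 37° counter-clockwise, with some photo noise. Reading along the chart's x-axis, the δ bar reaches 1600W.

1600W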